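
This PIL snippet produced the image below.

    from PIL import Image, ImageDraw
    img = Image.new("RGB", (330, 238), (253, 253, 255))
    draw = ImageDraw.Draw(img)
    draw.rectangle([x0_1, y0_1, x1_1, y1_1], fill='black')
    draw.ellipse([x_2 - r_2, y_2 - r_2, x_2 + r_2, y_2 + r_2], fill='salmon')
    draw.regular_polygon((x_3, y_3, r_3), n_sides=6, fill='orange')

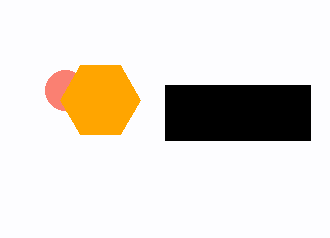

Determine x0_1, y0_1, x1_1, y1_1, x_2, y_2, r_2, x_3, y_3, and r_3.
x0_1 = 165, y0_1 = 85, x1_1 = 310, y1_1 = 140, x_2 = 65, y_2 = 90, r_2 = 20, x_3 = 100, y_3 = 100, r_3 = 40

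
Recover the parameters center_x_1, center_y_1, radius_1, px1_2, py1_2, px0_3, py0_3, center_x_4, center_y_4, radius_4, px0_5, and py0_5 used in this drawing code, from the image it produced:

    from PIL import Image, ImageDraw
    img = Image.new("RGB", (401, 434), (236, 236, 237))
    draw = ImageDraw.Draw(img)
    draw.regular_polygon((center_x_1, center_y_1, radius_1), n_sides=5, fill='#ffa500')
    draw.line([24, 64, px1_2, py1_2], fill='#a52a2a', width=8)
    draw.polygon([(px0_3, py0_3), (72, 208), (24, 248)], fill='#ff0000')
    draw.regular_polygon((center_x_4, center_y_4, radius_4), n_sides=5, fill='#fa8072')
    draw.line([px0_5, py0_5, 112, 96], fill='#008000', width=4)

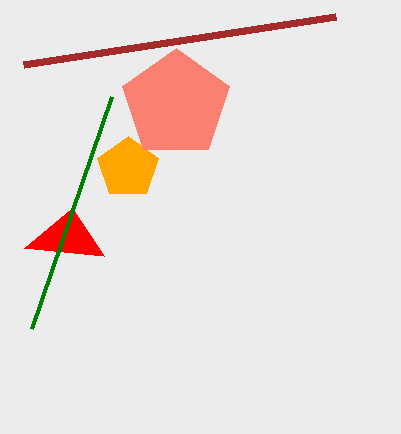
center_x_1 = 128
center_y_1 = 168
radius_1 = 32
px1_2 = 336
py1_2 = 16
px0_3 = 104
py0_3 = 256
center_x_4 = 176
center_y_4 = 104
radius_4 = 56
px0_5 = 32
py0_5 = 328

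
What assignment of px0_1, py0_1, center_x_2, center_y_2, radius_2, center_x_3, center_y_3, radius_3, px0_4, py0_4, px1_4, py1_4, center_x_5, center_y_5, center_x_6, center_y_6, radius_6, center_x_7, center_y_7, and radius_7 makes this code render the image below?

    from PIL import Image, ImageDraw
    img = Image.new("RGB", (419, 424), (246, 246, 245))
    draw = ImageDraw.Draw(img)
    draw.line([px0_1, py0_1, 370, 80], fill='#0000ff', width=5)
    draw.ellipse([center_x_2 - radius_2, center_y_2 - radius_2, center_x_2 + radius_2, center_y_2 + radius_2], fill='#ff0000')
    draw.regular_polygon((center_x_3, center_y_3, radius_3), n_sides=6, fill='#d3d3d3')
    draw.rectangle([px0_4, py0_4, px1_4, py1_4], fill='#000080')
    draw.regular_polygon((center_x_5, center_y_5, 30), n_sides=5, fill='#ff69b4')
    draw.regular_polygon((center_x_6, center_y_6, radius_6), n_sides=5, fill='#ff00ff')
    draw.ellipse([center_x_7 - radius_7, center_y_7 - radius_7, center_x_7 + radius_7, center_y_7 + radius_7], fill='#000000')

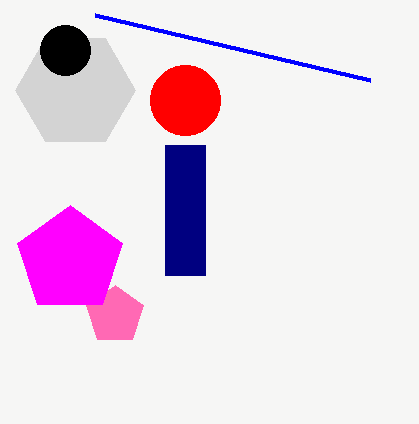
px0_1 = 95, py0_1 = 15, center_x_2 = 185, center_y_2 = 100, radius_2 = 35, center_x_3 = 75, center_y_3 = 90, radius_3 = 60, px0_4 = 165, py0_4 = 145, px1_4 = 205, py1_4 = 275, center_x_5 = 115, center_y_5 = 315, center_x_6 = 70, center_y_6 = 260, radius_6 = 55, center_x_7 = 65, center_y_7 = 50, radius_7 = 25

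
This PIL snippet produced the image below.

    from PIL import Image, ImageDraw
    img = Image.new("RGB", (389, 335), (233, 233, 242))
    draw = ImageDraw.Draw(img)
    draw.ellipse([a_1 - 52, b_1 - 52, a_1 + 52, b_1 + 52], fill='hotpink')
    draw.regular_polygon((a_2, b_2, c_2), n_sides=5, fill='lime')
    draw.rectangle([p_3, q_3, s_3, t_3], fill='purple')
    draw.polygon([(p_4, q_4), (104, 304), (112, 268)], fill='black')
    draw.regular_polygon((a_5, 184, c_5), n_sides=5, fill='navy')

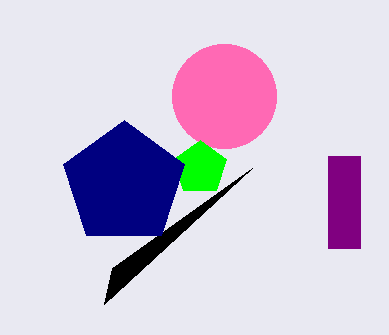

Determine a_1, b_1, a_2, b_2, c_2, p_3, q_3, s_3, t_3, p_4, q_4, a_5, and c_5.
a_1 = 224
b_1 = 96
a_2 = 200
b_2 = 168
c_2 = 28
p_3 = 328
q_3 = 156
s_3 = 360
t_3 = 248
p_4 = 252
q_4 = 168
a_5 = 124
c_5 = 64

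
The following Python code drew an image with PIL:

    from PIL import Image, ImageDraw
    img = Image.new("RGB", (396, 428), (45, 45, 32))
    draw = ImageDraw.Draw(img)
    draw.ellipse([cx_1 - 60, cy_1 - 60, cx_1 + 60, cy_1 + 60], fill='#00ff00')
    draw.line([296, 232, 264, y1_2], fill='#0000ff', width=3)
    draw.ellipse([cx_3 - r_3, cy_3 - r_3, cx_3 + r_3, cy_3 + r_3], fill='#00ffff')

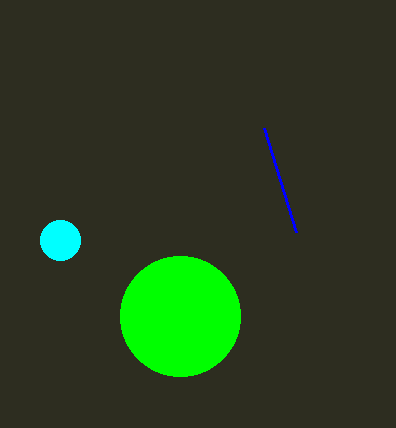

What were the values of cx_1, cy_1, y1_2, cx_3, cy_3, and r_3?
cx_1 = 180
cy_1 = 316
y1_2 = 128
cx_3 = 60
cy_3 = 240
r_3 = 20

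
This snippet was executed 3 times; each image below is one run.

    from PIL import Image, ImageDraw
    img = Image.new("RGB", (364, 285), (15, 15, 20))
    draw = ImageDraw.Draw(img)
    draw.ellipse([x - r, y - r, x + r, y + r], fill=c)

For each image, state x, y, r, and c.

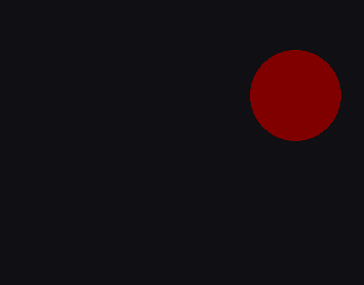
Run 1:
x = 295; y = 95; r = 45; c = 'maroon'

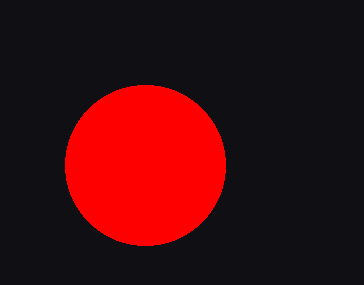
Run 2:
x = 145; y = 165; r = 80; c = 'red'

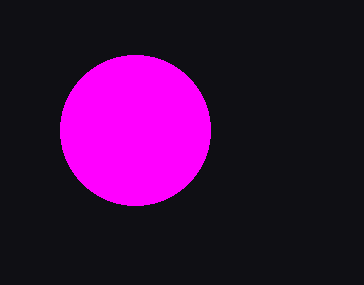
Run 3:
x = 135; y = 130; r = 75; c = 'magenta'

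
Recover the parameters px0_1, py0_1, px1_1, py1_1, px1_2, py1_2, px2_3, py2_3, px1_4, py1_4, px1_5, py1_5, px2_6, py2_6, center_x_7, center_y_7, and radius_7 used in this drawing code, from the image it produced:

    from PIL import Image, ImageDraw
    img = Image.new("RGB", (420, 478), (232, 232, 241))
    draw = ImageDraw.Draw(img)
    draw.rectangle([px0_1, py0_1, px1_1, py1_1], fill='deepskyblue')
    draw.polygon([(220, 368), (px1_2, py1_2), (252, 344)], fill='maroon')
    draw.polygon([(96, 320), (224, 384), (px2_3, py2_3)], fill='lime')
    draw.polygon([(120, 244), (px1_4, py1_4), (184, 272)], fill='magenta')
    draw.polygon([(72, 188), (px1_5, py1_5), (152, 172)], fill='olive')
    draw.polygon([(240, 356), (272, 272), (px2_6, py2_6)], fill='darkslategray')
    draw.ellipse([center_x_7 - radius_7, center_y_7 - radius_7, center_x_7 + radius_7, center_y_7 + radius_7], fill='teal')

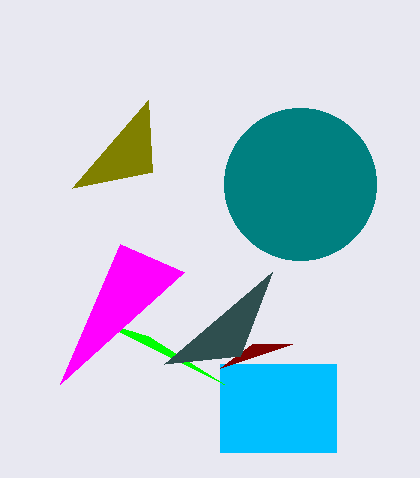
px0_1 = 220; py0_1 = 364; px1_1 = 336; py1_1 = 452; px1_2 = 292; py1_2 = 344; px2_3 = 148; py2_3 = 336; px1_4 = 60; py1_4 = 384; px1_5 = 148; py1_5 = 100; px2_6 = 164; py2_6 = 364; center_x_7 = 300; center_y_7 = 184; radius_7 = 76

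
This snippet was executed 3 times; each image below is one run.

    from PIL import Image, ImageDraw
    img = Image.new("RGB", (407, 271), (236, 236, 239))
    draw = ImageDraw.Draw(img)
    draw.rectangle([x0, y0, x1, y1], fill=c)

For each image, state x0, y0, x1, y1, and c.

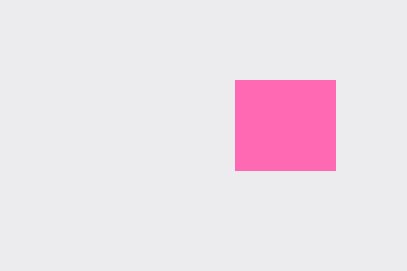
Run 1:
x0 = 235
y0 = 80
x1 = 335
y1 = 170
c = 'hotpink'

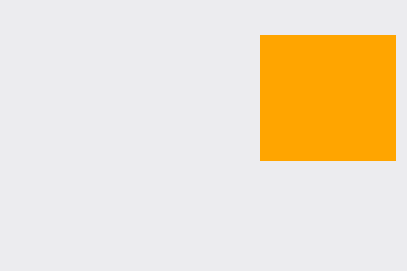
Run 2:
x0 = 260, y0 = 35, x1 = 395, y1 = 160, c = 'orange'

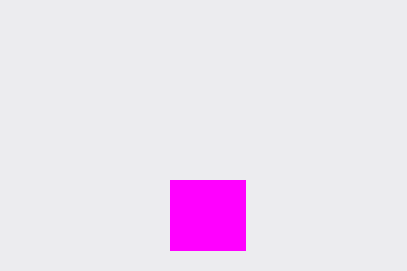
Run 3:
x0 = 170; y0 = 180; x1 = 245; y1 = 250; c = 'magenta'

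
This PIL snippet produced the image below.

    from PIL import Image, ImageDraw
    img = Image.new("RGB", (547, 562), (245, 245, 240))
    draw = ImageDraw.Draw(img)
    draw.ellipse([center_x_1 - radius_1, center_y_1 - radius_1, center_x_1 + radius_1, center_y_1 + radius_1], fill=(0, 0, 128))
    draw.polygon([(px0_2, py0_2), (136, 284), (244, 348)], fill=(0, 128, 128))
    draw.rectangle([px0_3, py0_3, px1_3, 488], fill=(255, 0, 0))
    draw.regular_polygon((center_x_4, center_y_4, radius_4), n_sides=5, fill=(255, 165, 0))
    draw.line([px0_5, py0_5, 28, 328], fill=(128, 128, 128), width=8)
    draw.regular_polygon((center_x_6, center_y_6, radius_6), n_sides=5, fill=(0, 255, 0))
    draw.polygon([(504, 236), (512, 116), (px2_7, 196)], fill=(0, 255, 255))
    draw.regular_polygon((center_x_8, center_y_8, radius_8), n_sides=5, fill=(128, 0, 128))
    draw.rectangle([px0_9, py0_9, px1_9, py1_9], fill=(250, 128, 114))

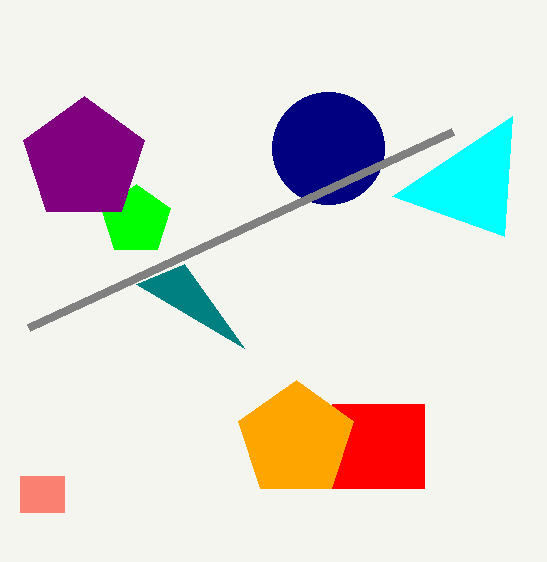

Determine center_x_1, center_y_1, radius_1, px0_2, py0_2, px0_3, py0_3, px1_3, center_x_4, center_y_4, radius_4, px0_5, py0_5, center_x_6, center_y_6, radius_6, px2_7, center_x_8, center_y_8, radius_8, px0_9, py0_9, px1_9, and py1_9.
center_x_1 = 328; center_y_1 = 148; radius_1 = 56; px0_2 = 184; py0_2 = 264; px0_3 = 332; py0_3 = 404; px1_3 = 424; center_x_4 = 296; center_y_4 = 440; radius_4 = 60; px0_5 = 452; py0_5 = 132; center_x_6 = 136; center_y_6 = 220; radius_6 = 36; px2_7 = 392; center_x_8 = 84; center_y_8 = 160; radius_8 = 64; px0_9 = 20; py0_9 = 476; px1_9 = 64; py1_9 = 512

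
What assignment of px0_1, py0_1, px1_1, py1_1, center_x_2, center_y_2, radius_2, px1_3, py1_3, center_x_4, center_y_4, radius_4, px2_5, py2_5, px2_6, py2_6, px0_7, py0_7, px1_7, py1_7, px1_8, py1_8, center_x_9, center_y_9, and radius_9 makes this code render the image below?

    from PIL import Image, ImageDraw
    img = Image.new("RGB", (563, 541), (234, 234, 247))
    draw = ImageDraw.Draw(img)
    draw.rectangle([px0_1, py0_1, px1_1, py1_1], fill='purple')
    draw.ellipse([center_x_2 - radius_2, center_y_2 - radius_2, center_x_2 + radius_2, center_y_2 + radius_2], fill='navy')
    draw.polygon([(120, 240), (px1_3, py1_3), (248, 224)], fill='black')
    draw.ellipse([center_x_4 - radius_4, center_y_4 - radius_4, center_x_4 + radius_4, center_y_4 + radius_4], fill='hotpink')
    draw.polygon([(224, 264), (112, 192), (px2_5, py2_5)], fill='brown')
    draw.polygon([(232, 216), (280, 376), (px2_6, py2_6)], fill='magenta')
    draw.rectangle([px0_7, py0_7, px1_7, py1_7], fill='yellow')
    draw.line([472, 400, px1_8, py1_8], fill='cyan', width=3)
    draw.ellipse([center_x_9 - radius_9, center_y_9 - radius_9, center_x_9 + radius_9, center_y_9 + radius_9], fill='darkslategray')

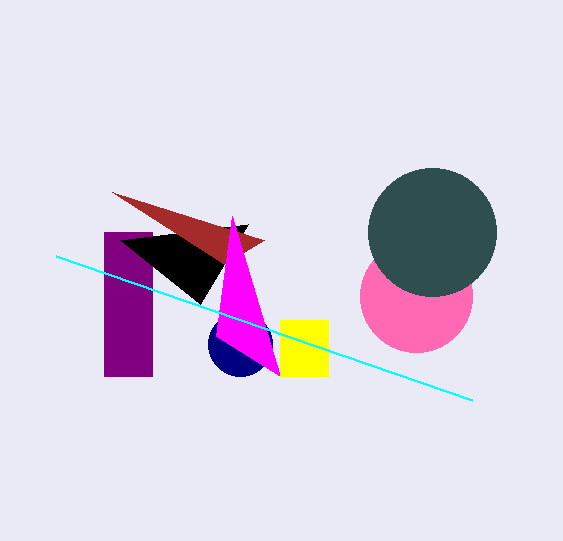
px0_1 = 104; py0_1 = 232; px1_1 = 152; py1_1 = 376; center_x_2 = 240; center_y_2 = 344; radius_2 = 32; px1_3 = 200; py1_3 = 304; center_x_4 = 416; center_y_4 = 296; radius_4 = 56; px2_5 = 264; py2_5 = 240; px2_6 = 216; py2_6 = 336; px0_7 = 280; py0_7 = 320; px1_7 = 328; py1_7 = 376; px1_8 = 56; py1_8 = 256; center_x_9 = 432; center_y_9 = 232; radius_9 = 64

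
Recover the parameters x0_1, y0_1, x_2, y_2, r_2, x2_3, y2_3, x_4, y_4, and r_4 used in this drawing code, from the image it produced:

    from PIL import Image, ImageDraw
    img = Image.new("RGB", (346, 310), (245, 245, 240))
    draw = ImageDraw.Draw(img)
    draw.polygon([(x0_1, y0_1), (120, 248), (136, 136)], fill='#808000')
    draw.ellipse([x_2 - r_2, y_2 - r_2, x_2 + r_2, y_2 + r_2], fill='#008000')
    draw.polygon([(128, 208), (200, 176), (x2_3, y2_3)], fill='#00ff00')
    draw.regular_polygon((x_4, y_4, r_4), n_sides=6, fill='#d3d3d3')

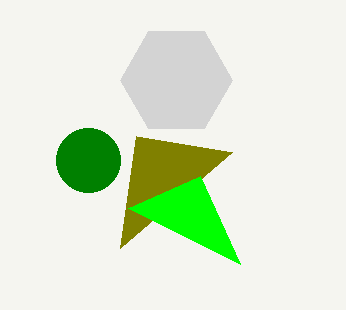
x0_1 = 232
y0_1 = 152
x_2 = 88
y_2 = 160
r_2 = 32
x2_3 = 240
y2_3 = 264
x_4 = 176
y_4 = 80
r_4 = 56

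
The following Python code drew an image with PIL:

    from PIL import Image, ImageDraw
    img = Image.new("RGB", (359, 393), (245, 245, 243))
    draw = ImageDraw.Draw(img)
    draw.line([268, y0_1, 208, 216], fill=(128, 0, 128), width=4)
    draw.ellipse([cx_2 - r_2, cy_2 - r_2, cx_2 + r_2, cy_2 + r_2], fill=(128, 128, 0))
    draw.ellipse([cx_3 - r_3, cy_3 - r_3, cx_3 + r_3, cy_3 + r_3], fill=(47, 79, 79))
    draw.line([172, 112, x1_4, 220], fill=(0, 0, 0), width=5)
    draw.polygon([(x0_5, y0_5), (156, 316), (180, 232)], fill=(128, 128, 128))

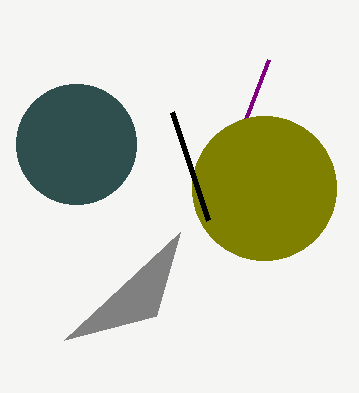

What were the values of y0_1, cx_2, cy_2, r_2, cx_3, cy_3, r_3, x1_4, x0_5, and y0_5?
y0_1 = 60, cx_2 = 264, cy_2 = 188, r_2 = 72, cx_3 = 76, cy_3 = 144, r_3 = 60, x1_4 = 208, x0_5 = 64, y0_5 = 340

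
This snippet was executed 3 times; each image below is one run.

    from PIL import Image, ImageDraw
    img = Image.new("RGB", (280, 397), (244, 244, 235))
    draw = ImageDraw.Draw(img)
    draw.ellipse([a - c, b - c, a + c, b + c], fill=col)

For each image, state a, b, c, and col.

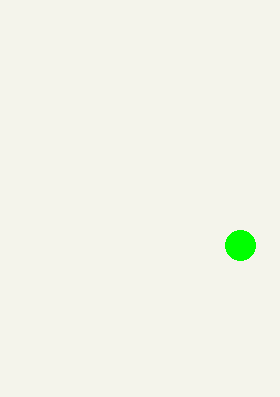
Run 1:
a = 240
b = 245
c = 15
col = 'lime'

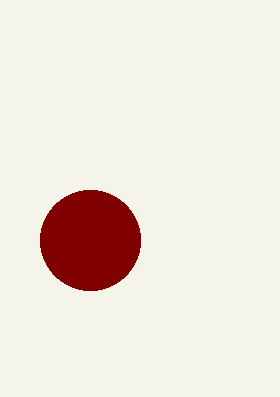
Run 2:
a = 90
b = 240
c = 50
col = 'maroon'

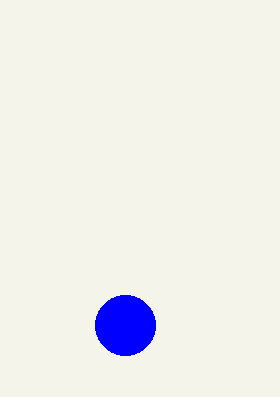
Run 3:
a = 125
b = 325
c = 30
col = 'blue'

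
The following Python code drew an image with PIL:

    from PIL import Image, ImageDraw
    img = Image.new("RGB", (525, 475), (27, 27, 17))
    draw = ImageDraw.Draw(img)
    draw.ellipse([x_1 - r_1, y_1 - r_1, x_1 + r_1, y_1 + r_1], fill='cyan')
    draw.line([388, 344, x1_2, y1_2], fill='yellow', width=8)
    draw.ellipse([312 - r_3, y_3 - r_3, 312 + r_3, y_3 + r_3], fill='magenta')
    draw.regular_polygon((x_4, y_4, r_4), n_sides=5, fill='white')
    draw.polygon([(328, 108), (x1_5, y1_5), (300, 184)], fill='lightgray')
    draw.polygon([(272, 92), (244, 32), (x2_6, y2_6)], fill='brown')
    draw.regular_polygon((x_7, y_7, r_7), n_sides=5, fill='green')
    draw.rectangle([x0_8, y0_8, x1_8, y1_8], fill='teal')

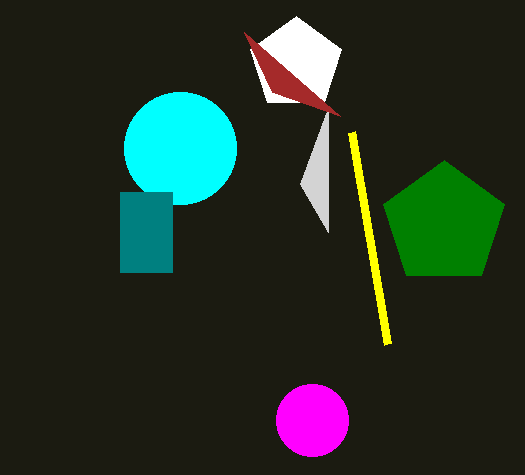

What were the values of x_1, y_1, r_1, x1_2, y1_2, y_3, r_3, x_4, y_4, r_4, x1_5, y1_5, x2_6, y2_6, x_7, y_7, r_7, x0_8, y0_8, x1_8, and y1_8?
x_1 = 180
y_1 = 148
r_1 = 56
x1_2 = 352
y1_2 = 132
y_3 = 420
r_3 = 36
x_4 = 296
y_4 = 64
r_4 = 48
x1_5 = 328
y1_5 = 232
x2_6 = 340
y2_6 = 116
x_7 = 444
y_7 = 224
r_7 = 64
x0_8 = 120
y0_8 = 192
x1_8 = 172
y1_8 = 272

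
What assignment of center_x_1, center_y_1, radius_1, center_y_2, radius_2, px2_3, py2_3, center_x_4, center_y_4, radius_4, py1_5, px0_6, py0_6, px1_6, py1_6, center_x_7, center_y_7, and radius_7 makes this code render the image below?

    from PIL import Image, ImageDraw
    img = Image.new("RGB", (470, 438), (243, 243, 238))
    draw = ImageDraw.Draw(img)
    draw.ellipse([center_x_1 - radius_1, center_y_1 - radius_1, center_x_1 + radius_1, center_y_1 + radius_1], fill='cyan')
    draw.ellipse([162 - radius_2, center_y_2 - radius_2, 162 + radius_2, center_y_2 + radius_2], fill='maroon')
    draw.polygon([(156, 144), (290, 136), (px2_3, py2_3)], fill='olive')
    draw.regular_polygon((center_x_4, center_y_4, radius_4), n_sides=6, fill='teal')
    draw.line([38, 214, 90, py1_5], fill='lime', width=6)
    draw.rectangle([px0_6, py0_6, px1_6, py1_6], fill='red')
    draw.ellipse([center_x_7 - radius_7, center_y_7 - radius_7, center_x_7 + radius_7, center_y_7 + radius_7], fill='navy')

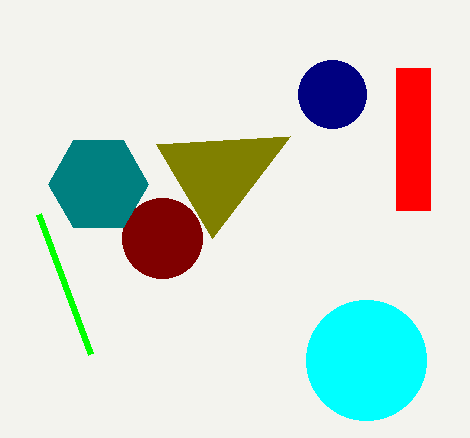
center_x_1 = 366
center_y_1 = 360
radius_1 = 60
center_y_2 = 238
radius_2 = 40
px2_3 = 212
py2_3 = 238
center_x_4 = 98
center_y_4 = 184
radius_4 = 50
py1_5 = 354
px0_6 = 396
py0_6 = 68
px1_6 = 430
py1_6 = 210
center_x_7 = 332
center_y_7 = 94
radius_7 = 34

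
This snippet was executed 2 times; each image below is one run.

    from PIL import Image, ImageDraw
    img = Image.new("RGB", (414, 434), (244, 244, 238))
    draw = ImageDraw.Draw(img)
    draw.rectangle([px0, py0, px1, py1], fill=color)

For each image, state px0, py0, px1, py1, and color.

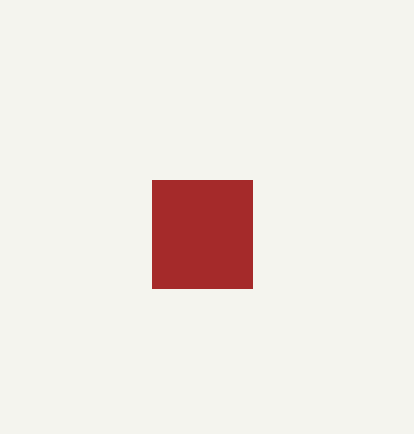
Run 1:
px0 = 152; py0 = 180; px1 = 252; py1 = 288; color = 'brown'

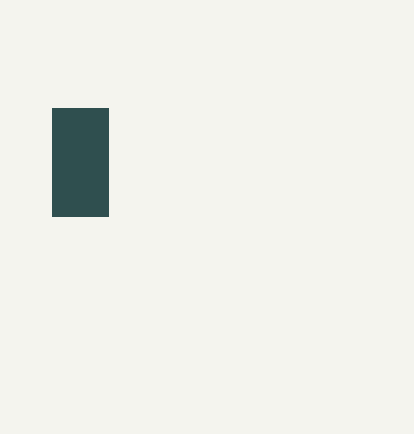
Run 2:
px0 = 52; py0 = 108; px1 = 108; py1 = 216; color = 'darkslategray'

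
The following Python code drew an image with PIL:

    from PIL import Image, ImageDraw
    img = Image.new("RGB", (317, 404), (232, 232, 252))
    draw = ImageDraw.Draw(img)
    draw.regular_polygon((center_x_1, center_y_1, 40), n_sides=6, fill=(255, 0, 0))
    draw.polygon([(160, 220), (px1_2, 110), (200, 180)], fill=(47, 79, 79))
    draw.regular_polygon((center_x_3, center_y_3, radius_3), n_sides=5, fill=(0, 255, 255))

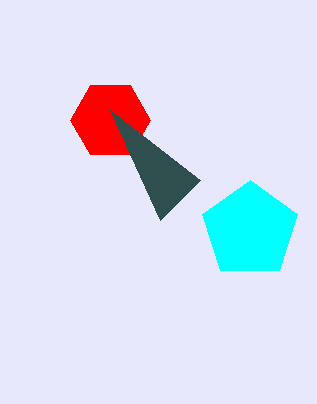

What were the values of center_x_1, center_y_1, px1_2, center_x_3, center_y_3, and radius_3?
center_x_1 = 110; center_y_1 = 120; px1_2 = 110; center_x_3 = 250; center_y_3 = 230; radius_3 = 50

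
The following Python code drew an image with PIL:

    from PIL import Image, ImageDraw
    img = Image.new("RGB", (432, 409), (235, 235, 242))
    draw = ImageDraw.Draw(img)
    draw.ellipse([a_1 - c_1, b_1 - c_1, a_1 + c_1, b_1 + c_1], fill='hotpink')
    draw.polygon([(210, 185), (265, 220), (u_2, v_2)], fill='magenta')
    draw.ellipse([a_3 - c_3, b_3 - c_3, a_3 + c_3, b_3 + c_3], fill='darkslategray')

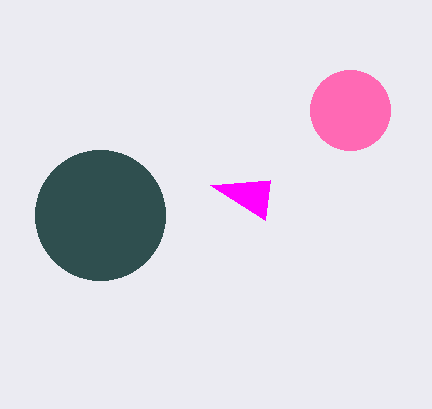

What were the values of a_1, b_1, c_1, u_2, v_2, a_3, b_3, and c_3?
a_1 = 350, b_1 = 110, c_1 = 40, u_2 = 270, v_2 = 180, a_3 = 100, b_3 = 215, c_3 = 65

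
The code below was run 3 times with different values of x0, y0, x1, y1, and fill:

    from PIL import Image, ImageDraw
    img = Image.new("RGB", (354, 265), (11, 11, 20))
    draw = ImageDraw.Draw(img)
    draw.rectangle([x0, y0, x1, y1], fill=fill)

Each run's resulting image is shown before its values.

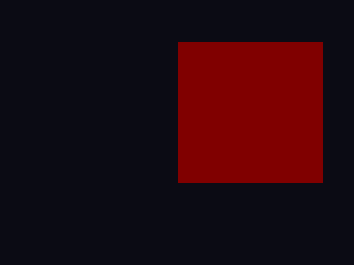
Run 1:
x0 = 178
y0 = 42
x1 = 322
y1 = 182
fill = 'maroon'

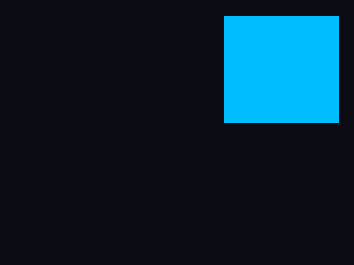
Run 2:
x0 = 224
y0 = 16
x1 = 338
y1 = 122
fill = 'deepskyblue'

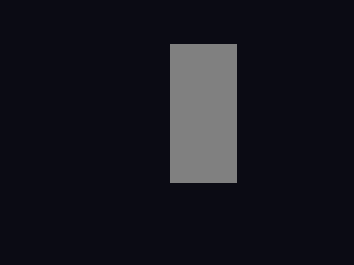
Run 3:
x0 = 170; y0 = 44; x1 = 236; y1 = 182; fill = 'gray'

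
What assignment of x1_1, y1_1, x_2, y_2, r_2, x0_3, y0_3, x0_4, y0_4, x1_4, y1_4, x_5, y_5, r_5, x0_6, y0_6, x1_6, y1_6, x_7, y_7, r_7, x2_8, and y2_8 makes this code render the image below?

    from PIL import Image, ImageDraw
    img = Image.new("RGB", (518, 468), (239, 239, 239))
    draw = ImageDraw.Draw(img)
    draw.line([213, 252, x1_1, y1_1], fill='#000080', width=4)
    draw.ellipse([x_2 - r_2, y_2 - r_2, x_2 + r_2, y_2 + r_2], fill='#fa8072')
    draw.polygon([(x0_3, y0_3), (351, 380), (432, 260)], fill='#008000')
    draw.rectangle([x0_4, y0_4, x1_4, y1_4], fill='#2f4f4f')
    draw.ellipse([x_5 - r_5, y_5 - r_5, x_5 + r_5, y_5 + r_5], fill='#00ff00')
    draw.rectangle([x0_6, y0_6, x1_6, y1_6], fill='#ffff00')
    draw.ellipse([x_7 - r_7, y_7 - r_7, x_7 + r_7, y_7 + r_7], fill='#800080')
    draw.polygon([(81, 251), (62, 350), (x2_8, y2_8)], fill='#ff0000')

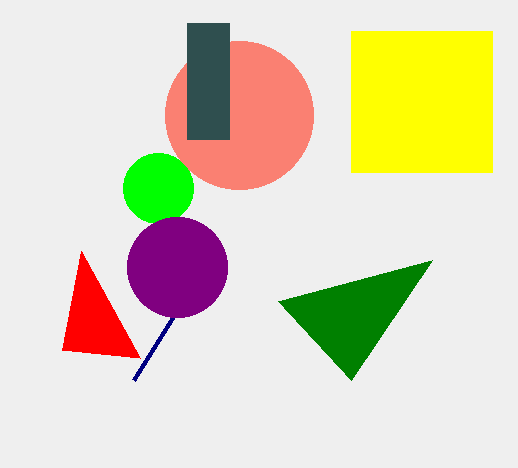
x1_1 = 133
y1_1 = 380
x_2 = 239
y_2 = 115
r_2 = 74
x0_3 = 278
y0_3 = 301
x0_4 = 187
y0_4 = 23
x1_4 = 229
y1_4 = 139
x_5 = 158
y_5 = 188
r_5 = 35
x0_6 = 351
y0_6 = 31
x1_6 = 492
y1_6 = 172
x_7 = 177
y_7 = 267
r_7 = 50
x2_8 = 140
y2_8 = 358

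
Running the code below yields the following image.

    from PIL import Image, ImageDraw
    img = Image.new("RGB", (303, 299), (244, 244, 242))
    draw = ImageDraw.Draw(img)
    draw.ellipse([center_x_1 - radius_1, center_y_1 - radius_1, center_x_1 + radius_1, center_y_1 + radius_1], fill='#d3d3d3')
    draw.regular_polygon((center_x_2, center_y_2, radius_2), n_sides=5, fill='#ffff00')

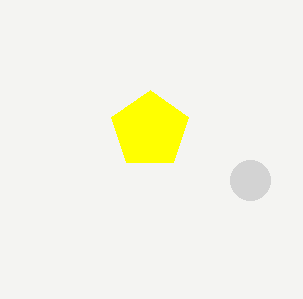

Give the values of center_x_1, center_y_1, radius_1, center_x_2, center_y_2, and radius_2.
center_x_1 = 250; center_y_1 = 180; radius_1 = 20; center_x_2 = 150; center_y_2 = 130; radius_2 = 40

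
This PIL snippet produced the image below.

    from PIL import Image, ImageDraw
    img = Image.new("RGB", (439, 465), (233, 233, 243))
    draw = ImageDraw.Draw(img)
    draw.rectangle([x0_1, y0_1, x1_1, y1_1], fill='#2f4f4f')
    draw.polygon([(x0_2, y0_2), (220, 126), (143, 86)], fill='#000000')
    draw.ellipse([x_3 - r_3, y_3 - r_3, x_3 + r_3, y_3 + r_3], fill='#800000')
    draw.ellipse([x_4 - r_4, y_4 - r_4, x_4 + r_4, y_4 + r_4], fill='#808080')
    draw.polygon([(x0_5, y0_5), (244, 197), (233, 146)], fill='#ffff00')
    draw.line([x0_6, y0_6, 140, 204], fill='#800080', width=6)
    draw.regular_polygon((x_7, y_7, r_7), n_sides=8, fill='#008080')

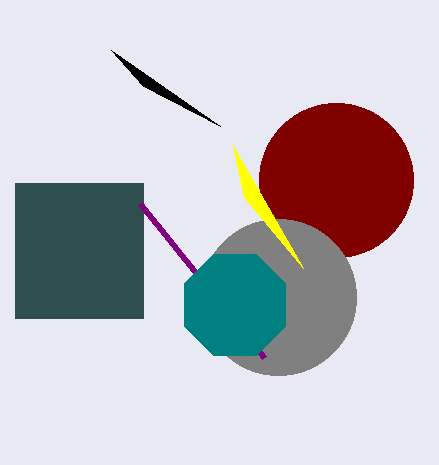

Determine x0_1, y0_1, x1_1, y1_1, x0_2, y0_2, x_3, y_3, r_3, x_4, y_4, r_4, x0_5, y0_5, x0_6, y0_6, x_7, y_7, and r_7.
x0_1 = 15
y0_1 = 183
x1_1 = 143
y1_1 = 318
x0_2 = 111
y0_2 = 50
x_3 = 336
y_3 = 180
r_3 = 77
x_4 = 278
y_4 = 297
r_4 = 78
x0_5 = 303
y0_5 = 268
x0_6 = 264
y0_6 = 358
x_7 = 235
y_7 = 305
r_7 = 55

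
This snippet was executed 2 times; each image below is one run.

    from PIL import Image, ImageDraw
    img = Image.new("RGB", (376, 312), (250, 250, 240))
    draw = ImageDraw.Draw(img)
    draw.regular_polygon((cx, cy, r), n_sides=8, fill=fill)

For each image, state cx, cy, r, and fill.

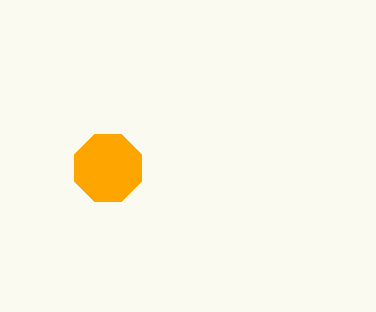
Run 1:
cx = 108, cy = 168, r = 36, fill = 'orange'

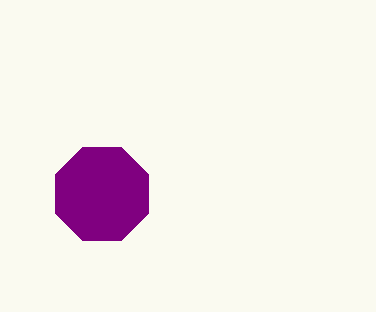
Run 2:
cx = 102; cy = 194; r = 50; fill = 'purple'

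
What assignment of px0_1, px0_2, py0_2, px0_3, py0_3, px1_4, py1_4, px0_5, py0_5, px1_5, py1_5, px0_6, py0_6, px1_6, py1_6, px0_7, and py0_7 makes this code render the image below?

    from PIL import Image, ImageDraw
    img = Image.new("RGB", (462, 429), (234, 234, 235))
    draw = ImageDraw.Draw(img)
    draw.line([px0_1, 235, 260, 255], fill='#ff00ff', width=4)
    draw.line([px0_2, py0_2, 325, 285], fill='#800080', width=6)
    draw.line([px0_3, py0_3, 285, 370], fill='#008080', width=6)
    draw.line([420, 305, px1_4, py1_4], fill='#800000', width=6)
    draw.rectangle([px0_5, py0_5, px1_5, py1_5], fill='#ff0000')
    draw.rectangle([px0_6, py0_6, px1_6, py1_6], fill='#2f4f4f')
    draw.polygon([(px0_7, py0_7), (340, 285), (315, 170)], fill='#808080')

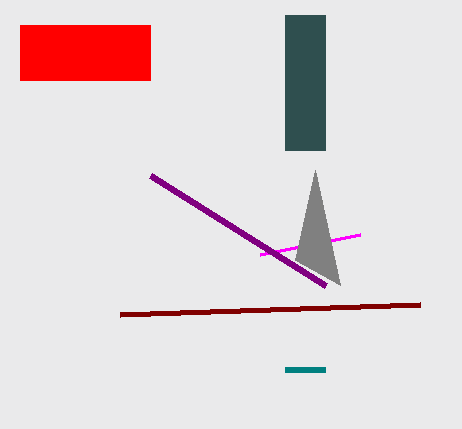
px0_1 = 360
px0_2 = 150
py0_2 = 175
px0_3 = 325
py0_3 = 370
px1_4 = 120
py1_4 = 315
px0_5 = 20
py0_5 = 25
px1_5 = 150
py1_5 = 80
px0_6 = 285
py0_6 = 15
px1_6 = 325
py1_6 = 150
px0_7 = 295
py0_7 = 260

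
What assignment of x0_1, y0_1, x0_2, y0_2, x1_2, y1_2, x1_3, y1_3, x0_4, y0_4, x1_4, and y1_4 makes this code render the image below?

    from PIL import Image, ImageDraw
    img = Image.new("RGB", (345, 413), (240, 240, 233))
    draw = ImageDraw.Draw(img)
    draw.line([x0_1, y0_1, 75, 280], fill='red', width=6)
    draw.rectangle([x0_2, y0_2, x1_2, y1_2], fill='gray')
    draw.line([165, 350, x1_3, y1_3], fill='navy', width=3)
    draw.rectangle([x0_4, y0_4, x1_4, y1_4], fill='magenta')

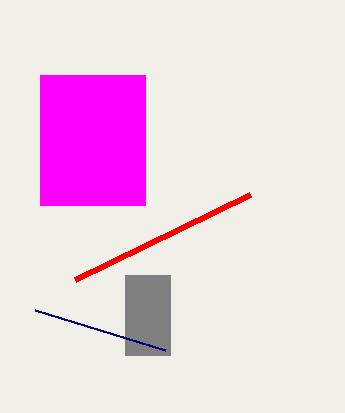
x0_1 = 250; y0_1 = 195; x0_2 = 125; y0_2 = 275; x1_2 = 170; y1_2 = 355; x1_3 = 35; y1_3 = 310; x0_4 = 40; y0_4 = 75; x1_4 = 145; y1_4 = 205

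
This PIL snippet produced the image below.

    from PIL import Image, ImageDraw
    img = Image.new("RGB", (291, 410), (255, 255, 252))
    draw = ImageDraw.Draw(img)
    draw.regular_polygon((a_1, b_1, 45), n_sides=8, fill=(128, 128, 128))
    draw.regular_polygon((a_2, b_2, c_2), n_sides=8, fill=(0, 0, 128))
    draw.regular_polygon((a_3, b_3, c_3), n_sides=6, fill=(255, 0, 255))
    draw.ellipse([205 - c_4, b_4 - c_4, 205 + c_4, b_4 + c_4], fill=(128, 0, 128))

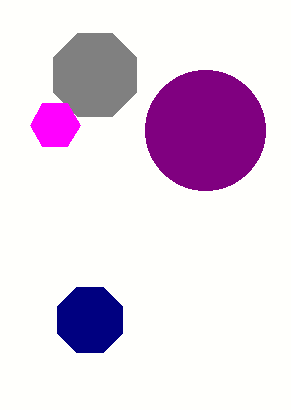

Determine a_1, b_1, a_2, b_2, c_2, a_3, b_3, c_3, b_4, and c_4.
a_1 = 95; b_1 = 75; a_2 = 90; b_2 = 320; c_2 = 35; a_3 = 55; b_3 = 125; c_3 = 25; b_4 = 130; c_4 = 60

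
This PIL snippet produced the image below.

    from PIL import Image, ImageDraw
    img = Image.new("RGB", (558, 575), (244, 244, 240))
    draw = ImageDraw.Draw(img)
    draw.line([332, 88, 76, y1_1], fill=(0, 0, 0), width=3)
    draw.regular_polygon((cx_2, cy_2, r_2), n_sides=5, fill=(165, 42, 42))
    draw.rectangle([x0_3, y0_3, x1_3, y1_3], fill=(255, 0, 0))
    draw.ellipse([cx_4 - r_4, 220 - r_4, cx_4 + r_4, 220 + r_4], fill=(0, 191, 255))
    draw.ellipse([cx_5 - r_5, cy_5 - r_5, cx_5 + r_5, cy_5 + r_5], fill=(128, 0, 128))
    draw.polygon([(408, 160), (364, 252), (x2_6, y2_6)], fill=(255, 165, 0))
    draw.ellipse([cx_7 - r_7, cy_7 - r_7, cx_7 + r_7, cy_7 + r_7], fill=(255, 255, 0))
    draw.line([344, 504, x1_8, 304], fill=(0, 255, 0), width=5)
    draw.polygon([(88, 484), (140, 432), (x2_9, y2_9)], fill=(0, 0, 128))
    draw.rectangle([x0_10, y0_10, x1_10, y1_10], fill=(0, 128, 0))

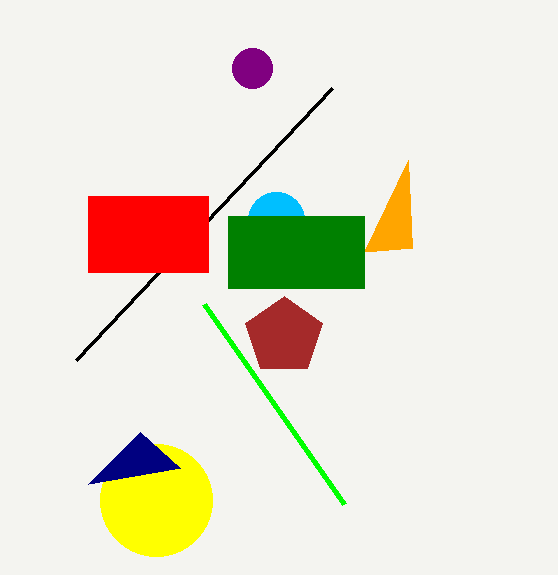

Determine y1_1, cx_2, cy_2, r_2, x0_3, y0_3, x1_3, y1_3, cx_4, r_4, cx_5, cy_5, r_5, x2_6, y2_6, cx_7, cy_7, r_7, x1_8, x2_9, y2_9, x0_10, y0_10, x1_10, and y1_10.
y1_1 = 360; cx_2 = 284; cy_2 = 336; r_2 = 40; x0_3 = 88; y0_3 = 196; x1_3 = 208; y1_3 = 272; cx_4 = 276; r_4 = 28; cx_5 = 252; cy_5 = 68; r_5 = 20; x2_6 = 412; y2_6 = 248; cx_7 = 156; cy_7 = 500; r_7 = 56; x1_8 = 204; x2_9 = 180; y2_9 = 468; x0_10 = 228; y0_10 = 216; x1_10 = 364; y1_10 = 288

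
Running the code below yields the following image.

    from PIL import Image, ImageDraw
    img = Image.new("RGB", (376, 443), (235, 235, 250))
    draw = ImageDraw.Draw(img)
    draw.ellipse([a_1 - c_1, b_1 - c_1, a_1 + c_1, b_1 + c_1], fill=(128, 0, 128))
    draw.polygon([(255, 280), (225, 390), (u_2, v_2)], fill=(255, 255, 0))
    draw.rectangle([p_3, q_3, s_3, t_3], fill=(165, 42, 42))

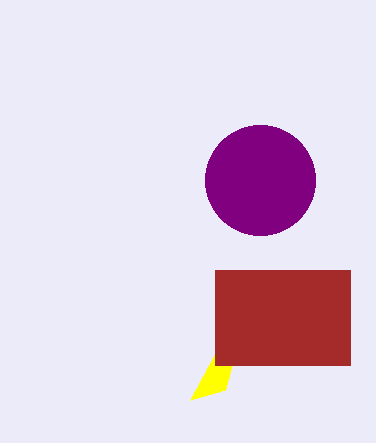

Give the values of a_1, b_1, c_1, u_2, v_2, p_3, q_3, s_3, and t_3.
a_1 = 260
b_1 = 180
c_1 = 55
u_2 = 190
v_2 = 400
p_3 = 215
q_3 = 270
s_3 = 350
t_3 = 365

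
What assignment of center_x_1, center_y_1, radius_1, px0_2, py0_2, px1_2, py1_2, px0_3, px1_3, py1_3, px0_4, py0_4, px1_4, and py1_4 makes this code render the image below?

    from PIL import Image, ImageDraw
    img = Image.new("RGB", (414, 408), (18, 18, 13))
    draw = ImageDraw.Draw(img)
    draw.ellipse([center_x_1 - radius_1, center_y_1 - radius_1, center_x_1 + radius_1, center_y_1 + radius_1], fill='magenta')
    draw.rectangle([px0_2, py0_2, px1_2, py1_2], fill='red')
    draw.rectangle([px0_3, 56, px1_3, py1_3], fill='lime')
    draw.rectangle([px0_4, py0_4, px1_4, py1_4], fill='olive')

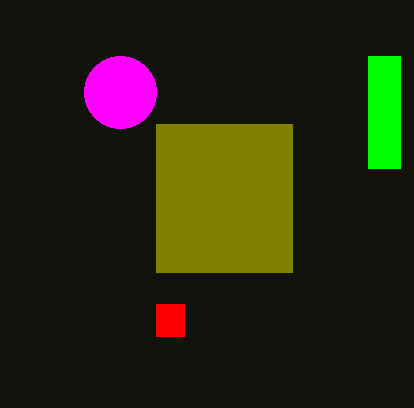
center_x_1 = 120; center_y_1 = 92; radius_1 = 36; px0_2 = 156; py0_2 = 304; px1_2 = 184; py1_2 = 336; px0_3 = 368; px1_3 = 400; py1_3 = 168; px0_4 = 156; py0_4 = 124; px1_4 = 292; py1_4 = 272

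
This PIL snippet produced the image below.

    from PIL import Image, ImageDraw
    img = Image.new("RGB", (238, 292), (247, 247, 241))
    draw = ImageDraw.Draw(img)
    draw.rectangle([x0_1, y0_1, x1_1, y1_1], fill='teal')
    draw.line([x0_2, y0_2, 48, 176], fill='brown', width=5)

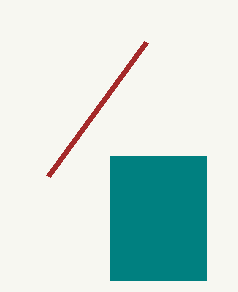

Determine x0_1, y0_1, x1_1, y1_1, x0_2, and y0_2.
x0_1 = 110, y0_1 = 156, x1_1 = 206, y1_1 = 280, x0_2 = 146, y0_2 = 42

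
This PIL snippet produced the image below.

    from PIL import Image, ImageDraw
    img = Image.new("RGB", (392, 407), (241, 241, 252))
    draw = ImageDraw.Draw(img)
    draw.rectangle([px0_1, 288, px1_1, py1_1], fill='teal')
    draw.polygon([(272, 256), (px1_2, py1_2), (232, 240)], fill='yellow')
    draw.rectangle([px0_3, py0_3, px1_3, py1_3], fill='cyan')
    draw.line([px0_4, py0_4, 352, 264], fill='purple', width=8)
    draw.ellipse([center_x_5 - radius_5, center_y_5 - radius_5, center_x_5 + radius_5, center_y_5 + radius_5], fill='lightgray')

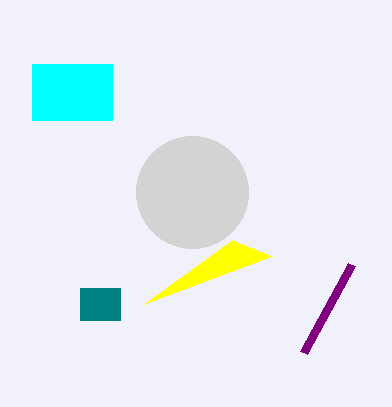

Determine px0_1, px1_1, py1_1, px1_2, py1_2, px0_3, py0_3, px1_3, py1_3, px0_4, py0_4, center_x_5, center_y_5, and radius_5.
px0_1 = 80
px1_1 = 120
py1_1 = 320
px1_2 = 144
py1_2 = 304
px0_3 = 32
py0_3 = 64
px1_3 = 112
py1_3 = 120
px0_4 = 304
py0_4 = 352
center_x_5 = 192
center_y_5 = 192
radius_5 = 56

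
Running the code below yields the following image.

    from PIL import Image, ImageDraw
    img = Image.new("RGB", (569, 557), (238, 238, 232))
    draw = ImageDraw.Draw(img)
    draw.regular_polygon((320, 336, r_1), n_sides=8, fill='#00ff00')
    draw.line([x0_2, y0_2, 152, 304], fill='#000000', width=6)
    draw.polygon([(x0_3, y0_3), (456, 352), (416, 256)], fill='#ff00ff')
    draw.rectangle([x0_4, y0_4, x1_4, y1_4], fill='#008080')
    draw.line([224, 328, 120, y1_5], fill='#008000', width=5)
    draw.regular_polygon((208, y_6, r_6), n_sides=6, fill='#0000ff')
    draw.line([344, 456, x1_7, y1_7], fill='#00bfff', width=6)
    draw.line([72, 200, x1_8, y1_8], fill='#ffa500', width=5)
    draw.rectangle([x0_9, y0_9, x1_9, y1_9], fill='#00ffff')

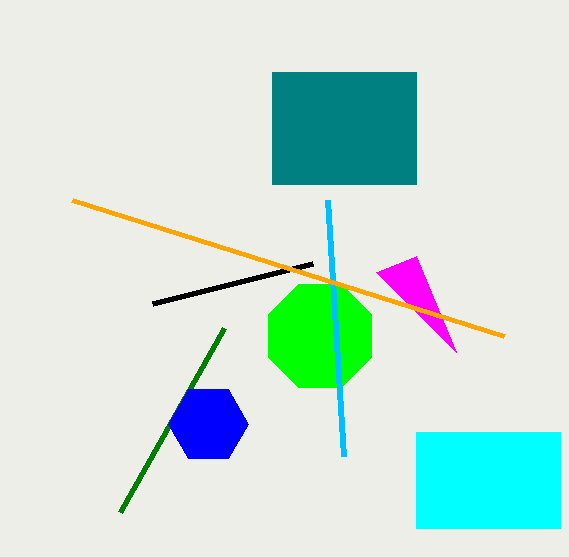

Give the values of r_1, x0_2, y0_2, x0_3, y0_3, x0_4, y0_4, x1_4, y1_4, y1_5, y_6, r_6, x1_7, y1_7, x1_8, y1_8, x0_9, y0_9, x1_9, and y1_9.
r_1 = 56; x0_2 = 312; y0_2 = 264; x0_3 = 376; y0_3 = 272; x0_4 = 272; y0_4 = 72; x1_4 = 416; y1_4 = 184; y1_5 = 512; y_6 = 424; r_6 = 40; x1_7 = 328; y1_7 = 200; x1_8 = 504; y1_8 = 336; x0_9 = 416; y0_9 = 432; x1_9 = 560; y1_9 = 528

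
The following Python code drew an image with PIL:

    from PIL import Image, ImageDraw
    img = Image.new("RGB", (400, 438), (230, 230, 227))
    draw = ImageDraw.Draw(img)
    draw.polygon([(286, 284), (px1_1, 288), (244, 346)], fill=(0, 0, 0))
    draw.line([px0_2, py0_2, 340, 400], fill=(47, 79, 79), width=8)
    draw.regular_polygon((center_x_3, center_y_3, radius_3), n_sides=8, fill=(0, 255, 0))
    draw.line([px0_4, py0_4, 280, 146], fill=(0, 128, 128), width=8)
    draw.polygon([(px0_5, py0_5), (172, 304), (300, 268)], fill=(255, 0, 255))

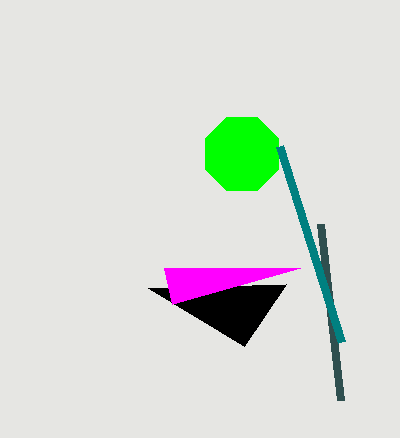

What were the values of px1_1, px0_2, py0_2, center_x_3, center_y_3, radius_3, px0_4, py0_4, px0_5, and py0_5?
px1_1 = 148, px0_2 = 320, py0_2 = 224, center_x_3 = 242, center_y_3 = 154, radius_3 = 40, px0_4 = 342, py0_4 = 342, px0_5 = 164, py0_5 = 268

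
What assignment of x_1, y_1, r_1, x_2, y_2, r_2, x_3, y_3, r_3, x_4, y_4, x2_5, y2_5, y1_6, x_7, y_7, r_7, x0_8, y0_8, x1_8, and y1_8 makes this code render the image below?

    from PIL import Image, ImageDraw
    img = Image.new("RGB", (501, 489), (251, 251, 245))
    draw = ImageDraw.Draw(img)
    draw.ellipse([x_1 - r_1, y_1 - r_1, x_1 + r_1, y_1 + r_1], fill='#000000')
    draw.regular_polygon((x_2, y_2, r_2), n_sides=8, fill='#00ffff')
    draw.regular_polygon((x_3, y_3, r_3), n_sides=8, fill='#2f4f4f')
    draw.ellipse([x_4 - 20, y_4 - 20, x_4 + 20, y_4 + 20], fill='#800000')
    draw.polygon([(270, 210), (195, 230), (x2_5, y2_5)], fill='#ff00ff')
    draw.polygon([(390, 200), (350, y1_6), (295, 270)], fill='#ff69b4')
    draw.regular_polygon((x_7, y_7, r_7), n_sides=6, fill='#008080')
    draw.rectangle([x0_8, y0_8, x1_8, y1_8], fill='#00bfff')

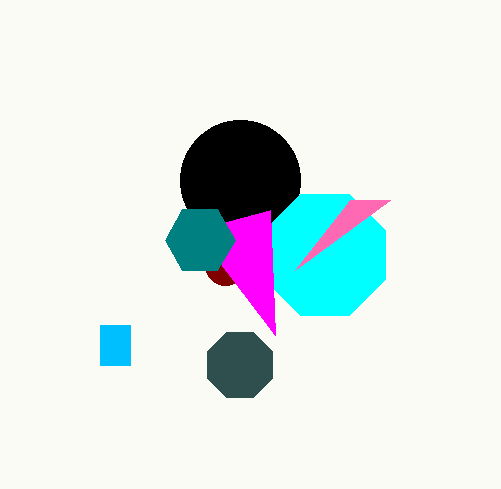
x_1 = 240; y_1 = 180; r_1 = 60; x_2 = 325; y_2 = 255; r_2 = 65; x_3 = 240; y_3 = 365; r_3 = 35; x_4 = 225; y_4 = 265; x2_5 = 275; y2_5 = 335; y1_6 = 200; x_7 = 200; y_7 = 240; r_7 = 35; x0_8 = 100; y0_8 = 325; x1_8 = 130; y1_8 = 365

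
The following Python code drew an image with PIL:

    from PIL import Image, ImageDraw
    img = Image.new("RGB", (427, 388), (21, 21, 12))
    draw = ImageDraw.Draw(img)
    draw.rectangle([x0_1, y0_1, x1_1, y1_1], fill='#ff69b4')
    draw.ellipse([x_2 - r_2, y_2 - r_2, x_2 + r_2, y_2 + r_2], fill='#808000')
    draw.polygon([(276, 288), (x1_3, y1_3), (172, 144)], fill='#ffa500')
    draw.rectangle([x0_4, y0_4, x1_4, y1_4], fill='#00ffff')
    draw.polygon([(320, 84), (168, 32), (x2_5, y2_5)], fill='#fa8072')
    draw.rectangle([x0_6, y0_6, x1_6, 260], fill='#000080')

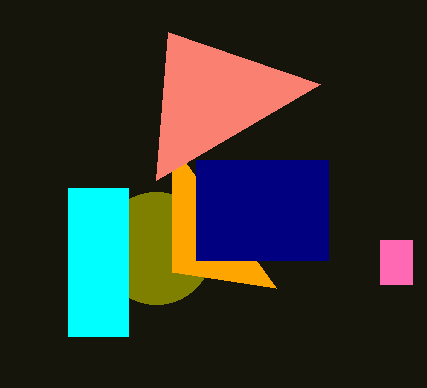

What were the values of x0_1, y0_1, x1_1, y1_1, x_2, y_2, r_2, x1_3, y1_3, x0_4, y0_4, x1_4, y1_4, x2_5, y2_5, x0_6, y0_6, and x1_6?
x0_1 = 380; y0_1 = 240; x1_1 = 412; y1_1 = 284; x_2 = 156; y_2 = 248; r_2 = 56; x1_3 = 172; y1_3 = 272; x0_4 = 68; y0_4 = 188; x1_4 = 128; y1_4 = 336; x2_5 = 156; y2_5 = 180; x0_6 = 196; y0_6 = 160; x1_6 = 328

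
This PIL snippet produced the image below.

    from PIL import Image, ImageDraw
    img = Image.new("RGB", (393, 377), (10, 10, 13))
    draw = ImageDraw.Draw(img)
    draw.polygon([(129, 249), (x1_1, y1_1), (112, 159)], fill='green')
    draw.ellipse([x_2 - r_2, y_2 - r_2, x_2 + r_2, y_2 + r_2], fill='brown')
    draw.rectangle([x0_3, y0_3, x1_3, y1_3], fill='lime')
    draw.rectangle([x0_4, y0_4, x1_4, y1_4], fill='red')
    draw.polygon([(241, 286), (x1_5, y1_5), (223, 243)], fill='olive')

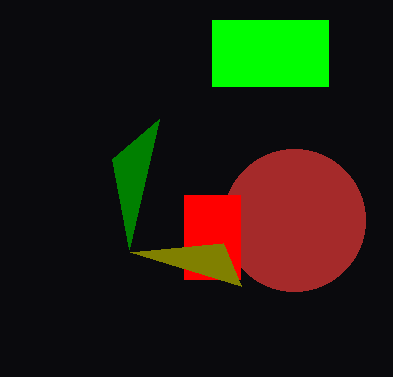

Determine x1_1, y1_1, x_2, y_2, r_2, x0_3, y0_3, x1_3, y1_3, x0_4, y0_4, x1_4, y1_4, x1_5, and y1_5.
x1_1 = 159; y1_1 = 119; x_2 = 294; y_2 = 220; r_2 = 71; x0_3 = 212; y0_3 = 20; x1_3 = 328; y1_3 = 86; x0_4 = 184; y0_4 = 195; x1_4 = 240; y1_4 = 279; x1_5 = 130; y1_5 = 252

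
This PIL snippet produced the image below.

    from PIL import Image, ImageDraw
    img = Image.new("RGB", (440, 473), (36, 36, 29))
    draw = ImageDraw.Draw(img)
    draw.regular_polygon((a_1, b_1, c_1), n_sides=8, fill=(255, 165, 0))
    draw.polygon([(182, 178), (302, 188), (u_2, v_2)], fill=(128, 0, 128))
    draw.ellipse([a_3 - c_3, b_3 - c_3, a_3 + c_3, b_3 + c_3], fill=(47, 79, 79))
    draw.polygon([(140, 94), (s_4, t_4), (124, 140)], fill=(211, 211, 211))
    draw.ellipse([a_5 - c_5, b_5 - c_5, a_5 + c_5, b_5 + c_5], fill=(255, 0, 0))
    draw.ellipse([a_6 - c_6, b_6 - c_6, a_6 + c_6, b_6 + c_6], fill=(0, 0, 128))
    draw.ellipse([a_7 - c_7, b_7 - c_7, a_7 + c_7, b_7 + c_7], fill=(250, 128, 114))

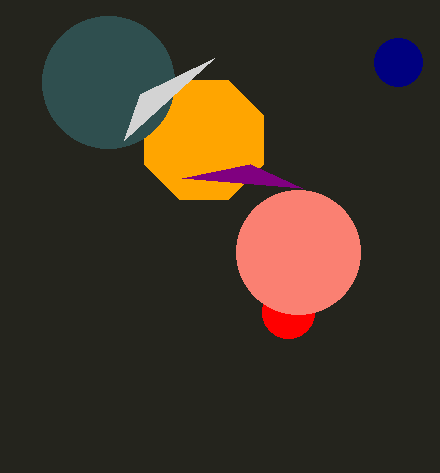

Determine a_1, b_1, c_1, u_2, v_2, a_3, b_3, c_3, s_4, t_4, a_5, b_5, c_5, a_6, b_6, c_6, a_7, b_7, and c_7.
a_1 = 204
b_1 = 140
c_1 = 64
u_2 = 250
v_2 = 164
a_3 = 108
b_3 = 82
c_3 = 66
s_4 = 214
t_4 = 58
a_5 = 288
b_5 = 312
c_5 = 26
a_6 = 398
b_6 = 62
c_6 = 24
a_7 = 298
b_7 = 252
c_7 = 62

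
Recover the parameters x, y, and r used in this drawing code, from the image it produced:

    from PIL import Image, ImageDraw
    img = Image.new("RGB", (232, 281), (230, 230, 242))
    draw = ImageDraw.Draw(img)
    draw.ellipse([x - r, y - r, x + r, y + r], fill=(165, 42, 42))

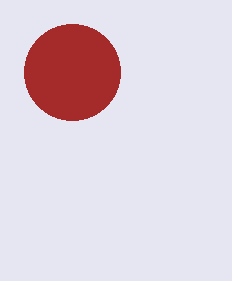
x = 72, y = 72, r = 48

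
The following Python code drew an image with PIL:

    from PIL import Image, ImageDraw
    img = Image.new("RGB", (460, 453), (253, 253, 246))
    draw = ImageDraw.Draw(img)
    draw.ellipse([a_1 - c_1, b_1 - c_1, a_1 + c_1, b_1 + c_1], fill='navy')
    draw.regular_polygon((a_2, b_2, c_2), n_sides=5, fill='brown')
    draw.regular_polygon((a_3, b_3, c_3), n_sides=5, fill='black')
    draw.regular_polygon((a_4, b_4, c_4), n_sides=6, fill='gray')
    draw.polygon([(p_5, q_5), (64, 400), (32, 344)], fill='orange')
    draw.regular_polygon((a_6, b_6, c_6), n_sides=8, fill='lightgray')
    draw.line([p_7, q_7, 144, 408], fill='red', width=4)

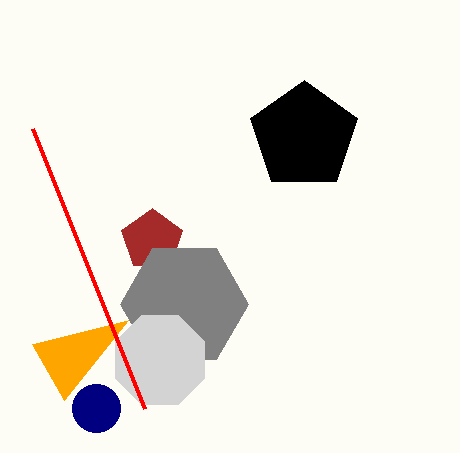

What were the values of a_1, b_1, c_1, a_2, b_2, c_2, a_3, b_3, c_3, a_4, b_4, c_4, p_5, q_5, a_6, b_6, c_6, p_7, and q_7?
a_1 = 96; b_1 = 408; c_1 = 24; a_2 = 152; b_2 = 240; c_2 = 32; a_3 = 304; b_3 = 136; c_3 = 56; a_4 = 184; b_4 = 304; c_4 = 64; p_5 = 128; q_5 = 320; a_6 = 160; b_6 = 360; c_6 = 48; p_7 = 32; q_7 = 128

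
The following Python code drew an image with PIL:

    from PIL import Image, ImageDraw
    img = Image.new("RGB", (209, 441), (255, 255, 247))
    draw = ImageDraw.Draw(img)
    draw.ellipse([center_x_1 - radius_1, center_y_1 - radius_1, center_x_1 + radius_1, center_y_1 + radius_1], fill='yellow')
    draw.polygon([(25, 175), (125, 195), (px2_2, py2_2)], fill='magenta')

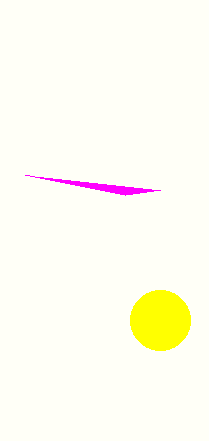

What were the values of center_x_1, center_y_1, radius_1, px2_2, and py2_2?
center_x_1 = 160, center_y_1 = 320, radius_1 = 30, px2_2 = 160, py2_2 = 190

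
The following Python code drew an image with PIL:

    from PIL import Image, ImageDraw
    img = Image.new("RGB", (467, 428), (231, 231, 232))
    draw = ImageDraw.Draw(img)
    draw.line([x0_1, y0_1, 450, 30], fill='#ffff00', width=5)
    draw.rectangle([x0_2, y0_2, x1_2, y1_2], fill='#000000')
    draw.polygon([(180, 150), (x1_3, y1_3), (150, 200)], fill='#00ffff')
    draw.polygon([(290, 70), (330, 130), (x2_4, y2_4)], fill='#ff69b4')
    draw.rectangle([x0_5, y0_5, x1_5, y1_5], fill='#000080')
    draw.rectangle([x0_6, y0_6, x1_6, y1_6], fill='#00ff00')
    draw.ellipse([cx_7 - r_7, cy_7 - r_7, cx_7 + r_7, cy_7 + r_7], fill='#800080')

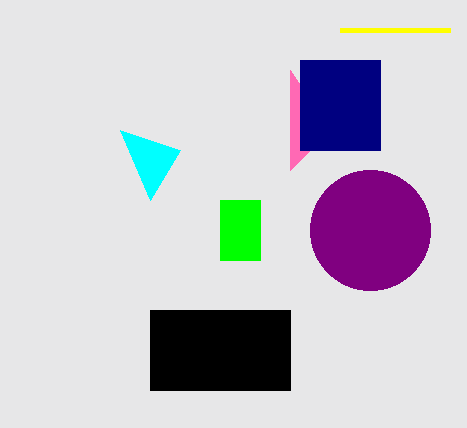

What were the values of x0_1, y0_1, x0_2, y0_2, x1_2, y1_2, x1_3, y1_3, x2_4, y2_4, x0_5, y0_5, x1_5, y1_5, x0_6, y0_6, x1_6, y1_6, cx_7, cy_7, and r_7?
x0_1 = 340, y0_1 = 30, x0_2 = 150, y0_2 = 310, x1_2 = 290, y1_2 = 390, x1_3 = 120, y1_3 = 130, x2_4 = 290, y2_4 = 170, x0_5 = 300, y0_5 = 60, x1_5 = 380, y1_5 = 150, x0_6 = 220, y0_6 = 200, x1_6 = 260, y1_6 = 260, cx_7 = 370, cy_7 = 230, r_7 = 60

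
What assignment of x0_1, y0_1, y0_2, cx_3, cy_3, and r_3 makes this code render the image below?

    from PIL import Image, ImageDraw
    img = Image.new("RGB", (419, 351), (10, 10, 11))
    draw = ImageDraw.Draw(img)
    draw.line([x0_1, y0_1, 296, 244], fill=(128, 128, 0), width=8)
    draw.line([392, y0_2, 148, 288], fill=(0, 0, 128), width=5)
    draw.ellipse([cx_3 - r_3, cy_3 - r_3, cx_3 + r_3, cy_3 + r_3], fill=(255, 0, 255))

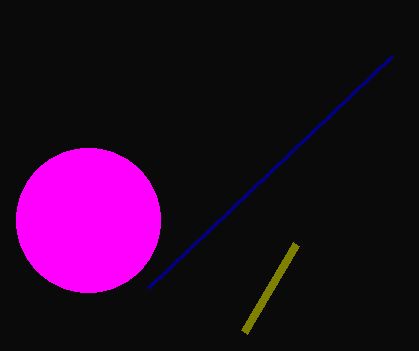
x0_1 = 244, y0_1 = 332, y0_2 = 56, cx_3 = 88, cy_3 = 220, r_3 = 72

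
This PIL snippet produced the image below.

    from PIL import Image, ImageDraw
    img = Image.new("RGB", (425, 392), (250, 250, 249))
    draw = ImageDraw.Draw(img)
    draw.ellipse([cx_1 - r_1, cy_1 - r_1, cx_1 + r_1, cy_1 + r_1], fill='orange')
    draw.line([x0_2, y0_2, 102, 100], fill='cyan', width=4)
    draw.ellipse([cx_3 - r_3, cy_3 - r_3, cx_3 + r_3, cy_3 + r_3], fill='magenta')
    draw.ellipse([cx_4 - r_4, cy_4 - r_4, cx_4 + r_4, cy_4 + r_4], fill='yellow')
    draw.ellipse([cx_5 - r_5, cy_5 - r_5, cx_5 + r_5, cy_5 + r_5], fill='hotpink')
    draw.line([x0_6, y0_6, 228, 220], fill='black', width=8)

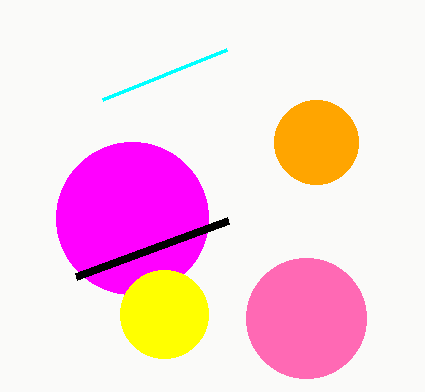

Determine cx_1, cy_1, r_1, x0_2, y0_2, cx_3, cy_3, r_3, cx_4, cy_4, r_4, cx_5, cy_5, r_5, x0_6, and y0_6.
cx_1 = 316
cy_1 = 142
r_1 = 42
x0_2 = 226
y0_2 = 50
cx_3 = 132
cy_3 = 218
r_3 = 76
cx_4 = 164
cy_4 = 314
r_4 = 44
cx_5 = 306
cy_5 = 318
r_5 = 60
x0_6 = 76
y0_6 = 276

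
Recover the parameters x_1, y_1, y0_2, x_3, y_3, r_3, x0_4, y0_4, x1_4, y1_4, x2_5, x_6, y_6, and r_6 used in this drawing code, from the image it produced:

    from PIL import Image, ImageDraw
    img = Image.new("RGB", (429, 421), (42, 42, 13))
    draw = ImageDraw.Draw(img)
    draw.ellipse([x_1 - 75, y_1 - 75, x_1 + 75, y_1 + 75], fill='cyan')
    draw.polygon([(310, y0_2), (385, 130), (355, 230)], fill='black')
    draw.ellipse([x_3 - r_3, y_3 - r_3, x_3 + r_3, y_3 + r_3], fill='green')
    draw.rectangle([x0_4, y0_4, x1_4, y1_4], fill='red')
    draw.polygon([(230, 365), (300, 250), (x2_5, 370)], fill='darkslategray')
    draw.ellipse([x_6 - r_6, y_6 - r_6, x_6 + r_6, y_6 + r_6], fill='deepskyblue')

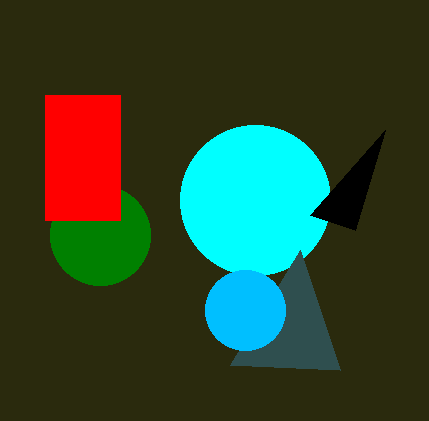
x_1 = 255
y_1 = 200
y0_2 = 215
x_3 = 100
y_3 = 235
r_3 = 50
x0_4 = 45
y0_4 = 95
x1_4 = 120
y1_4 = 220
x2_5 = 340
x_6 = 245
y_6 = 310
r_6 = 40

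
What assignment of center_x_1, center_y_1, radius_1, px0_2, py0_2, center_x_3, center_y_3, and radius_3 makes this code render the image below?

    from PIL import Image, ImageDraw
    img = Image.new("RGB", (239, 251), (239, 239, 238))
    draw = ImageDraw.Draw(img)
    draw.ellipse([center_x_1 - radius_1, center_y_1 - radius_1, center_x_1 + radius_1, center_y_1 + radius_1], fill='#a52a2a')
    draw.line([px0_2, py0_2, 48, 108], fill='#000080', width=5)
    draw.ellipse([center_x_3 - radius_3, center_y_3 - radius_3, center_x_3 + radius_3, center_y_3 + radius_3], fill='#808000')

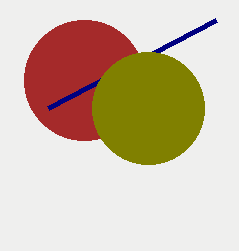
center_x_1 = 84
center_y_1 = 80
radius_1 = 60
px0_2 = 216
py0_2 = 20
center_x_3 = 148
center_y_3 = 108
radius_3 = 56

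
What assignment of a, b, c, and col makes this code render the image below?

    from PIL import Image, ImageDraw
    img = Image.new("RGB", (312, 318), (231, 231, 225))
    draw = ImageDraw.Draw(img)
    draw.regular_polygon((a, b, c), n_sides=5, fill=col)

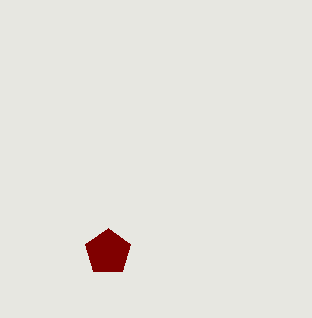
a = 108, b = 252, c = 24, col = 'maroon'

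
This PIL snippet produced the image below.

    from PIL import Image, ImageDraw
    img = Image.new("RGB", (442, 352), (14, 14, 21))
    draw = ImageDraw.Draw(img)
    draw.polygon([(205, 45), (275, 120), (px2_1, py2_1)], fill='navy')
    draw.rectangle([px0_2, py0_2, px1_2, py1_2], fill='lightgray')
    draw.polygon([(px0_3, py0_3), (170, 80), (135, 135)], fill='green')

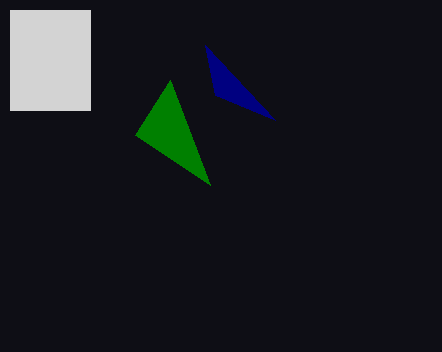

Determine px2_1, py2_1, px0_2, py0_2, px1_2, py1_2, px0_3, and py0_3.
px2_1 = 215
py2_1 = 95
px0_2 = 10
py0_2 = 10
px1_2 = 90
py1_2 = 110
px0_3 = 210
py0_3 = 185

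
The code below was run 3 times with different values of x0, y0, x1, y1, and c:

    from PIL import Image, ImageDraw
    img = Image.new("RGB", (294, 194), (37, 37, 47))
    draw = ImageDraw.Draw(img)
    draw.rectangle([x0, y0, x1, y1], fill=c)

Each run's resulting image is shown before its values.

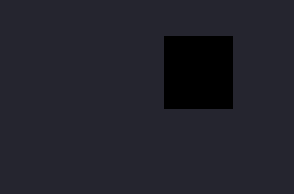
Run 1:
x0 = 164; y0 = 36; x1 = 232; y1 = 108; c = 'black'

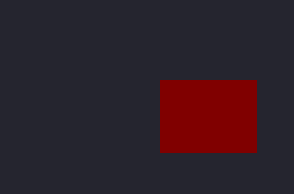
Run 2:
x0 = 160, y0 = 80, x1 = 256, y1 = 152, c = 'maroon'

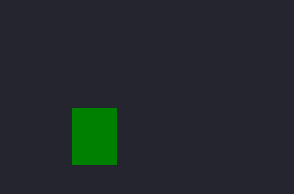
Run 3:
x0 = 72
y0 = 108
x1 = 116
y1 = 164
c = 'green'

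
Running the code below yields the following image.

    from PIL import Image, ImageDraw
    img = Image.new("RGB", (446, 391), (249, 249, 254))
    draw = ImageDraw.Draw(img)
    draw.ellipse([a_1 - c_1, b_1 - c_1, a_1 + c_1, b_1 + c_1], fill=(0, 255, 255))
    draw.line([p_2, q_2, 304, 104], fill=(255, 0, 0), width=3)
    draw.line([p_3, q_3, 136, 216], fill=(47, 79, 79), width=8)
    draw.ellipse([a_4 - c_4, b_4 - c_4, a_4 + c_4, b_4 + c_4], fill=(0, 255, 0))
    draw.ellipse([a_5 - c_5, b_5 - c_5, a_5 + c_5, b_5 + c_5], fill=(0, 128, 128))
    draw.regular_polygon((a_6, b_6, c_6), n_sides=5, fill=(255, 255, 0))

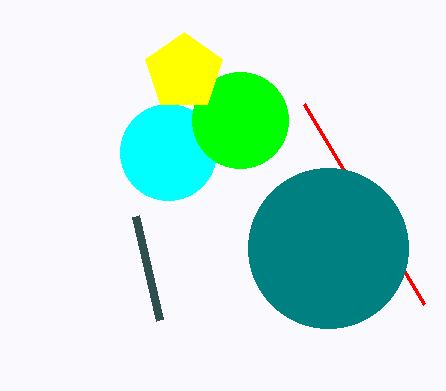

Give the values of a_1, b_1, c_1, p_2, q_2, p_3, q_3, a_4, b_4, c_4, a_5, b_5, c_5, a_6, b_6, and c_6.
a_1 = 168, b_1 = 152, c_1 = 48, p_2 = 424, q_2 = 304, p_3 = 160, q_3 = 320, a_4 = 240, b_4 = 120, c_4 = 48, a_5 = 328, b_5 = 248, c_5 = 80, a_6 = 184, b_6 = 72, c_6 = 40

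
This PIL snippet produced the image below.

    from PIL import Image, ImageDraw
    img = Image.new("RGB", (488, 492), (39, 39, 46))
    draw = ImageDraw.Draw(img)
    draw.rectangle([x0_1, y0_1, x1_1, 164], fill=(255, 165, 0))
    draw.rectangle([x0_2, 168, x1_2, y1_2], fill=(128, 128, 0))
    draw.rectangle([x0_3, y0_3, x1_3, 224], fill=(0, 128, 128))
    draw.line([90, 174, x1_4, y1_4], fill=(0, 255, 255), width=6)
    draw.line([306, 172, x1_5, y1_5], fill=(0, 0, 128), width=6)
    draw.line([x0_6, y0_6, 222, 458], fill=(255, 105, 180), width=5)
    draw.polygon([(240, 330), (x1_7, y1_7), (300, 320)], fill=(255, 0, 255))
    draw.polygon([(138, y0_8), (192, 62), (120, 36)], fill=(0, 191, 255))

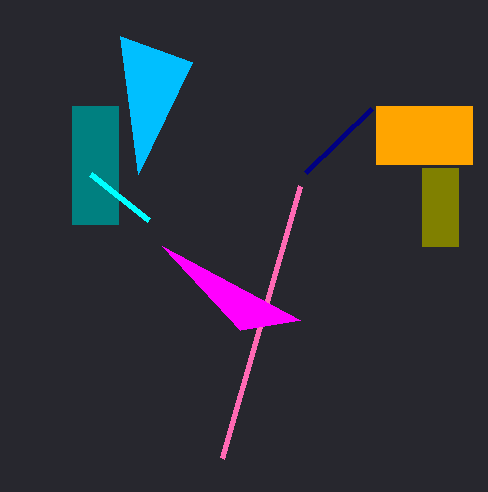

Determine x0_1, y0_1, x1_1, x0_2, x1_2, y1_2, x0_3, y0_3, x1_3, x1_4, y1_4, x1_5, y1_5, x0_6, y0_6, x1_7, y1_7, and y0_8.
x0_1 = 376; y0_1 = 106; x1_1 = 472; x0_2 = 422; x1_2 = 458; y1_2 = 246; x0_3 = 72; y0_3 = 106; x1_3 = 118; x1_4 = 148; y1_4 = 220; x1_5 = 372; y1_5 = 108; x0_6 = 300; y0_6 = 186; x1_7 = 162; y1_7 = 246; y0_8 = 174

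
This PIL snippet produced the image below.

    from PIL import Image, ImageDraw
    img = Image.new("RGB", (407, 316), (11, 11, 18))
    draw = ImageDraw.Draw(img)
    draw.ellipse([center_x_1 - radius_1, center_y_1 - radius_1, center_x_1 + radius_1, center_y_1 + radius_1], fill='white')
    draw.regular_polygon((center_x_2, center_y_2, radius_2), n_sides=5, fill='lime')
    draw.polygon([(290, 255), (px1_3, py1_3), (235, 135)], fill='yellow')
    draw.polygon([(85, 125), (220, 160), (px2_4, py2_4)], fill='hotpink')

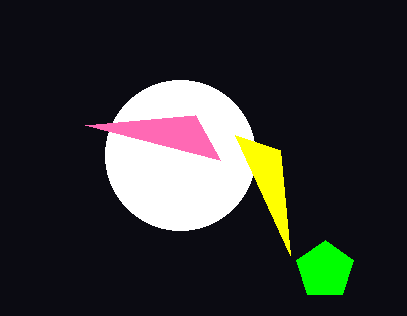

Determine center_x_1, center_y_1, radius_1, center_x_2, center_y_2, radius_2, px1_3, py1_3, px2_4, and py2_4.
center_x_1 = 180; center_y_1 = 155; radius_1 = 75; center_x_2 = 325; center_y_2 = 270; radius_2 = 30; px1_3 = 280; py1_3 = 150; px2_4 = 195; py2_4 = 115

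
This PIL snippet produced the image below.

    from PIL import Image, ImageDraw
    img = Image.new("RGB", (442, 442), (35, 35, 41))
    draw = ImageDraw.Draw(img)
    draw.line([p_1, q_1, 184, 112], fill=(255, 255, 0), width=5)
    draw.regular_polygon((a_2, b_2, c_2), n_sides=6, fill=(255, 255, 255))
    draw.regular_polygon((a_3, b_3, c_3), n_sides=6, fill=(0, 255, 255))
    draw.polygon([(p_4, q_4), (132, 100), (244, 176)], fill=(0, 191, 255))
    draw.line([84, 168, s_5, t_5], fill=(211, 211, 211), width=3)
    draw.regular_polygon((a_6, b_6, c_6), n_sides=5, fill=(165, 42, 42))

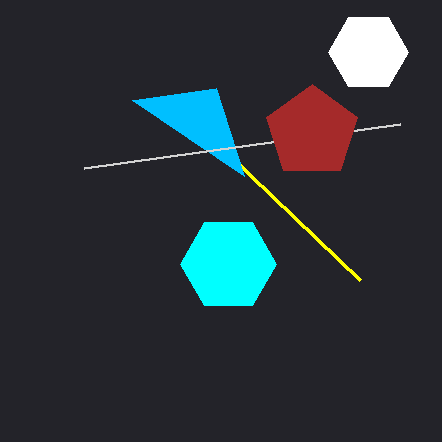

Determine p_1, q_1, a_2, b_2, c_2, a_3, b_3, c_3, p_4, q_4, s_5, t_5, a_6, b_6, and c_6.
p_1 = 360
q_1 = 280
a_2 = 368
b_2 = 52
c_2 = 40
a_3 = 228
b_3 = 264
c_3 = 48
p_4 = 216
q_4 = 88
s_5 = 400
t_5 = 124
a_6 = 312
b_6 = 132
c_6 = 48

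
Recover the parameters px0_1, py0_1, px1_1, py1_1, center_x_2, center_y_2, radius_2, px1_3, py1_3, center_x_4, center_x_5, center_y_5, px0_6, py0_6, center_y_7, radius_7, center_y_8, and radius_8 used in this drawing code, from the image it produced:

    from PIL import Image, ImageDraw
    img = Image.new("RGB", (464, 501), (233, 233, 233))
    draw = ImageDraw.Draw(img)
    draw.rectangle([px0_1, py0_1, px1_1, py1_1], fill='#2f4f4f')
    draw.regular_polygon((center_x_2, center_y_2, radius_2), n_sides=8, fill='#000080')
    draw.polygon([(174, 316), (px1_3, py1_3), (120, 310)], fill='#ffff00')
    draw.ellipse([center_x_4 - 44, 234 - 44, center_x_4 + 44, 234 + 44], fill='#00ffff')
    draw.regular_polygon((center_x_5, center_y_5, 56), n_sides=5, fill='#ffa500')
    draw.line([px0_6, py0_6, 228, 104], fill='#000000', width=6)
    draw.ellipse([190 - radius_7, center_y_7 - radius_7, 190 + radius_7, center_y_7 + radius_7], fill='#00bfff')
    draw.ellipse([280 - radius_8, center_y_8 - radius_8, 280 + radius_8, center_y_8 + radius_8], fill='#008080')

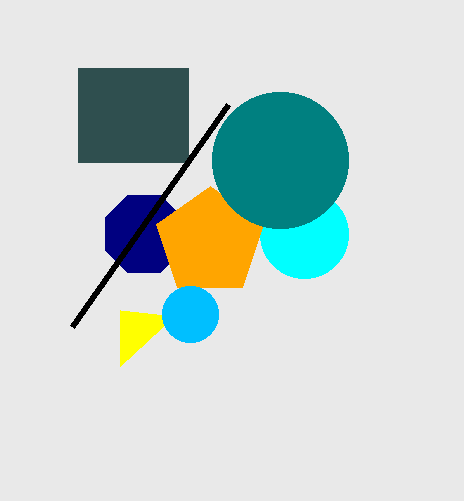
px0_1 = 78
py0_1 = 68
px1_1 = 188
py1_1 = 162
center_x_2 = 144
center_y_2 = 234
radius_2 = 42
px1_3 = 120
py1_3 = 366
center_x_4 = 304
center_x_5 = 210
center_y_5 = 242
px0_6 = 72
py0_6 = 326
center_y_7 = 314
radius_7 = 28
center_y_8 = 160
radius_8 = 68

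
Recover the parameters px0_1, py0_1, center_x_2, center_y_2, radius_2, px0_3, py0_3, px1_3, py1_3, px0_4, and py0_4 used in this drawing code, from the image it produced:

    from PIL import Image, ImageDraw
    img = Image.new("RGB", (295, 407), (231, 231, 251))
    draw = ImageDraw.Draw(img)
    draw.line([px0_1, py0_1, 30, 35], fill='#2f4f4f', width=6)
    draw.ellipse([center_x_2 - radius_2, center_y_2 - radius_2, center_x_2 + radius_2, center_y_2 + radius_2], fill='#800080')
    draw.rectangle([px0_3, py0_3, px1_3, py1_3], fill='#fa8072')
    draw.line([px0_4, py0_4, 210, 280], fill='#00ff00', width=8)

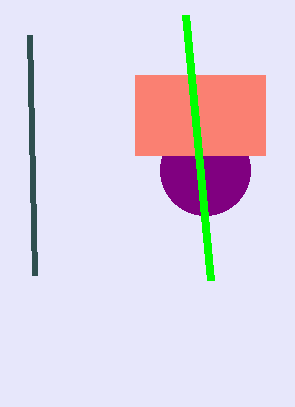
px0_1 = 35; py0_1 = 275; center_x_2 = 205; center_y_2 = 170; radius_2 = 45; px0_3 = 135; py0_3 = 75; px1_3 = 265; py1_3 = 155; px0_4 = 185; py0_4 = 15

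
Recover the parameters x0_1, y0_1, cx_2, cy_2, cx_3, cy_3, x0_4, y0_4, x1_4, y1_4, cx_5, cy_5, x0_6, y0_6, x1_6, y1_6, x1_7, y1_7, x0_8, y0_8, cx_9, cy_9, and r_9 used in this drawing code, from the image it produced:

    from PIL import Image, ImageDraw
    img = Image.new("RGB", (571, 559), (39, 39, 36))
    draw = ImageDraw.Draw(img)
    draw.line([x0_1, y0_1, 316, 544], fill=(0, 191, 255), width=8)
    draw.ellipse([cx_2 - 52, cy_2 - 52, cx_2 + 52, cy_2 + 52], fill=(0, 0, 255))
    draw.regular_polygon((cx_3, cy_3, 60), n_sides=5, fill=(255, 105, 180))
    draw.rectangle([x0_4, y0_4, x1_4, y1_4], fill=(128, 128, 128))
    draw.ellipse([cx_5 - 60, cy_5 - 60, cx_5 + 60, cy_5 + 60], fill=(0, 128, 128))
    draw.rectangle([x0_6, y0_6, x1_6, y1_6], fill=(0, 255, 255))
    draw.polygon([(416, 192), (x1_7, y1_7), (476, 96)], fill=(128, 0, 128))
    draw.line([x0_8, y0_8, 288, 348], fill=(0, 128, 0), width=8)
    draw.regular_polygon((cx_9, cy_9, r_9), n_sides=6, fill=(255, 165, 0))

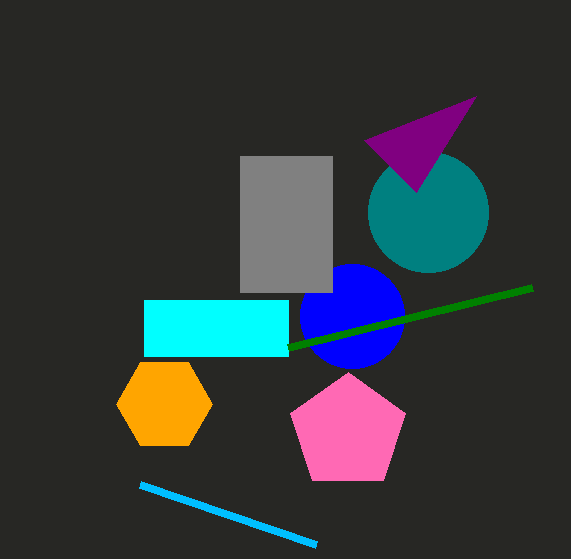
x0_1 = 140; y0_1 = 484; cx_2 = 352; cy_2 = 316; cx_3 = 348; cy_3 = 432; x0_4 = 240; y0_4 = 156; x1_4 = 332; y1_4 = 292; cx_5 = 428; cy_5 = 212; x0_6 = 144; y0_6 = 300; x1_6 = 288; y1_6 = 356; x1_7 = 364; y1_7 = 140; x0_8 = 532; y0_8 = 288; cx_9 = 164; cy_9 = 404; r_9 = 48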